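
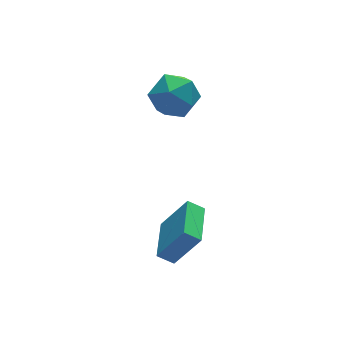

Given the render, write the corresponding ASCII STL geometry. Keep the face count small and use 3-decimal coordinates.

solid 
facet normal -0.869 -0.342 0.358
outer loop
vertex 0.99 4.268 2.187
vertex 1.228 3.169 1.715
vertex 1.59 3.438 2.849
endloop
endfacet
facet normal -0.609 0.177 0.773
outer loop
vertex 0.99 4.268 2.187
vertex 1.59 3.438 2.849
vertex 1.948 4.604 2.864
endloop
endfacet
facet normal -0.530 0.762 0.372
outer loop
vertex 0.99 4.268 2.187
vertex 1.948 4.604 2.864
vertex 1.807 5.055 1.739
endloop
endfacet
facet normal -0.742 0.604 -0.291
outer loop
vertex 0.99 4.268 2.187
vertex 1.807 5.055 1.739
vertex 1.362 4.168 1.03
endloop
endfacet
facet normal -0.951 -0.078 -0.299
outer loop
vertex 0.99 4.268 2.187
vertex 1.362 4.168 1.03
vertex 1.228 3.169 1.715
endloop
endfacet
facet normal 0.038 -0.025 0.999
outer loop
vertex 1.948 4.604 2.864
vertex 1.59 3.438 2.849
vertex 2.778 3.712 2.81
endloop
endfacet
facet normal -0.383 -0.864 0.327
outer loop
vertex 1.59 3.438 2.849
vertex 1.228 3.169 1.715
vertex 2.333 2.825 2.101
endloop
endfacet
facet normal -0.517 -0.436 -0.737
outer loop
vertex 1.228 3.169 1.715
vertex 1.362 4.168 1.03
vertex 2.192 3.276 0.976
endloop
endfacet
facet normal -0.178 0.667 -0.723
outer loop
vertex 1.362 4.168 1.03
vertex 1.807 5.055 1.739
vertex 2.55 4.442 0.991
endloop
endfacet
facet normal 0.165 0.922 0.349
outer loop
vertex 1.807 5.055 1.739
vertex 1.948 4.604 2.864
vertex 2.912 4.711 2.125
endloop
endfacet
facet normal 0.742 -0.604 0.291
outer loop
vertex 3.15 3.612 1.653
vertex 2.778 3.712 2.81
vertex 2.333 2.825 2.101
endloop
endfacet
facet normal 0.530 -0.762 -0.372
outer loop
vertex 3.15 3.612 1.653
vertex 2.333 2.825 2.101
vertex 2.192 3.276 0.976
endloop
endfacet
facet normal 0.609 -0.177 -0.773
outer loop
vertex 3.15 3.612 1.653
vertex 2.192 3.276 0.976
vertex 2.55 4.442 0.991
endloop
endfacet
facet normal 0.869 0.342 -0.358
outer loop
vertex 3.15 3.612 1.653
vertex 2.55 4.442 0.991
vertex 2.912 4.711 2.125
endloop
endfacet
facet normal 0.951 0.078 0.299
outer loop
vertex 3.15 3.612 1.653
vertex 2.912 4.711 2.125
vertex 2.778 3.712 2.81
endloop
endfacet
facet normal 0.178 -0.667 0.723
outer loop
vertex 2.333 2.825 2.101
vertex 2.778 3.712 2.81
vertex 1.59 3.438 2.849
endloop
endfacet
facet normal -0.165 -0.922 -0.349
outer loop
vertex 2.192 3.276 0.976
vertex 2.333 2.825 2.101
vertex 1.228 3.169 1.715
endloop
endfacet
facet normal -0.038 0.025 -0.999
outer loop
vertex 2.55 4.442 0.991
vertex 2.192 3.276 0.976
vertex 1.362 4.168 1.03
endloop
endfacet
facet normal 0.383 0.864 -0.327
outer loop
vertex 2.912 4.711 2.125
vertex 2.55 4.442 0.991
vertex 1.807 5.055 1.739
endloop
endfacet
facet normal 0.517 0.436 0.737
outer loop
vertex 2.778 3.712 2.81
vertex 2.912 4.711 2.125
vertex 1.948 4.604 2.864
endloop
endfacet
facet normal -0.522 -0.852 0.051
outer loop
vertex 0.56 -1.441 -2.236
vertex -0.037 -1.048 -1.776
vertex -0.422 -0.941 -3.94
endloop
endfacet
facet normal 0.703 -0.463 -0.541
outer loop
vertex 0.637 0.788 -4.044
vertex 0.56 -1.441 -2.236
vertex -0.422 -0.941 -3.94
endloop
endfacet
facet normal -0.522 -0.852 0.051
outer loop
vertex -0.422 -0.941 -3.94
vertex -0.037 -1.048 -1.776
vertex -1.019 -0.548 -3.481
endloop
endfacet
facet normal -0.484 0.246 -0.840
outer loop
vertex -1.019 -0.548 -3.481
vertex 0.637 0.788 -4.044
vertex -0.422 -0.941 -3.94
endloop
endfacet
facet normal 0.485 -0.246 0.839
outer loop
vertex 0.56 -1.441 -2.236
vertex 1.022 0.681 -1.88
vertex -0.037 -1.048 -1.776
endloop
endfacet
facet normal 0.703 -0.463 -0.540
outer loop
vertex 1.619 0.288 -2.339
vertex 0.56 -1.441 -2.236
vertex 0.637 0.788 -4.044
endloop
endfacet
facet normal 0.484 -0.246 0.840
outer loop
vertex 1.619 0.288 -2.339
vertex 1.022 0.681 -1.88
vertex 0.56 -1.441 -2.236
endloop
endfacet
facet normal -0.703 0.463 0.540
outer loop
vertex -0.037 -1.048 -1.776
vertex 1.022 0.681 -1.88
vertex -1.019 -0.548 -3.481
endloop
endfacet
facet normal -0.484 0.247 -0.839
outer loop
vertex 0.04 1.181 -3.584
vertex 0.637 0.788 -4.044
vertex -1.019 -0.548 -3.481
endloop
endfacet
facet normal -0.703 0.463 0.541
outer loop
vertex -1.019 -0.548 -3.481
vertex 1.022 0.681 -1.88
vertex 0.04 1.181 -3.584
endloop
endfacet
facet normal 0.522 0.852 -0.051
outer loop
vertex 0.04 1.181 -3.584
vertex 1.619 0.288 -2.339
vertex 0.637 0.788 -4.044
endloop
endfacet
facet normal 0.522 0.852 -0.051
outer loop
vertex 1.022 0.681 -1.88
vertex 1.619 0.288 -2.339
vertex 0.04 1.181 -3.584
endloop
endfacet

endsolid


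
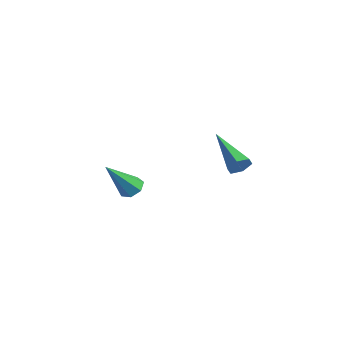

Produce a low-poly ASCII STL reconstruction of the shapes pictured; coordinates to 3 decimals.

solid 
facet normal 0.890 -0.235 -0.392
outer loop
vertex 0.241 2.584 1.006
vertex 0.004 2.356 0.604
vertex 0.127 2.861 0.581
endloop
endfacet
facet normal 0.186 0.845 0.501
outer loop
vertex 0.241 2.584 1.006
vertex 0.127 2.861 0.581
vertex -1.704 2.804 1.356
endloop
endfacet
facet normal 0.890 -0.235 -0.391
outer loop
vertex 0.127 2.861 0.581
vertex 0.004 2.356 0.604
vertex -0.11 2.632 0.179
endloop
endfacet
facet normal -0.195 0.897 -0.396
outer loop
vertex 0.127 2.861 0.581
vertex -0.11 2.632 0.179
vertex -1.704 2.804 1.356
endloop
endfacet
facet normal 0.890 -0.235 -0.391
outer loop
vertex -0.11 2.632 0.179
vertex 0.004 2.356 0.604
vertex -0.233 2.127 0.202
endloop
endfacet
facet normal -0.583 0.105 -0.805
outer loop
vertex -0.11 2.632 0.179
vertex -0.233 2.127 0.202
vertex -1.704 2.804 1.356
endloop
endfacet
facet normal 0.890 -0.233 -0.392
outer loop
vertex -0.233 2.127 0.202
vertex 0.004 2.356 0.604
vertex -0.118 1.851 0.627
endloop
endfacet
facet normal -0.592 -0.740 -0.320
outer loop
vertex -0.233 2.127 0.202
vertex -0.118 1.851 0.627
vertex -1.704 2.804 1.356
endloop
endfacet
facet normal 0.890 -0.233 -0.393
outer loop
vertex -0.118 1.851 0.627
vertex 0.004 2.356 0.604
vertex 0.119 2.079 1.029
endloop
endfacet
facet normal -0.212 -0.791 0.574
outer loop
vertex -0.118 1.851 0.627
vertex 0.119 2.079 1.029
vertex -1.704 2.804 1.356
endloop
endfacet
facet normal 0.890 -0.233 -0.393
outer loop
vertex 0.119 2.079 1.029
vertex 0.004 2.356 0.604
vertex 0.241 2.584 1.006
endloop
endfacet
facet normal 0.177 0.002 0.984
outer loop
vertex 0.119 2.079 1.029
vertex 0.241 2.584 1.006
vertex -1.704 2.804 1.356
endloop
endfacet
facet normal 0.151 0.570 -0.808
outer loop
vertex -0.502 -2.439 0.917
vertex -0.843 -2.102 1.091
vertex -0.34 -2.118 1.174
endloop
endfacet
facet normal 0.845 -0.521 0.118
outer loop
vertex -0.502 -2.439 0.917
vertex -0.34 -2.118 1.174
vertex -1.097 -3.058 2.449
endloop
endfacet
facet normal 0.151 0.570 -0.808
outer loop
vertex -0.34 -2.118 1.174
vertex -0.843 -2.102 1.091
vertex -0.556 -1.784 1.369
endloop
endfacet
facet normal 0.790 0.166 0.591
outer loop
vertex -0.34 -2.118 1.174
vertex -0.556 -1.784 1.369
vertex -1.097 -3.058 2.449
endloop
endfacet
facet normal 0.152 0.569 -0.808
outer loop
vertex -0.556 -1.784 1.369
vertex -0.843 -2.102 1.091
vertex -0.988 -1.69 1.354
endloop
endfacet
facet normal 0.107 0.616 0.780
outer loop
vertex -0.556 -1.784 1.369
vertex -0.988 -1.69 1.354
vertex -1.097 -3.058 2.449
endloop
endfacet
facet normal 0.150 0.569 -0.809
outer loop
vertex -0.988 -1.69 1.354
vertex -0.843 -2.102 1.091
vertex -1.311 -1.906 1.142
endloop
endfacet
facet normal -0.683 0.489 0.543
outer loop
vertex -0.988 -1.69 1.354
vertex -1.311 -1.906 1.142
vertex -1.097 -3.058 2.449
endloop
endfacet
facet normal 0.151 0.571 -0.807
outer loop
vertex -1.311 -1.906 1.142
vertex -0.843 -2.102 1.091
vertex -1.281 -2.269 0.891
endloop
endfacet
facet normal -0.991 -0.121 0.056
outer loop
vertex -1.311 -1.906 1.142
vertex -1.281 -2.269 0.891
vertex -1.097 -3.058 2.449
endloop
endfacet
facet normal 0.152 0.569 -0.808
outer loop
vertex -1.281 -2.269 0.891
vertex -0.843 -2.102 1.091
vertex -0.921 -2.507 0.791
endloop
endfacet
facet normal -0.583 -0.751 -0.311
outer loop
vertex -1.281 -2.269 0.891
vertex -0.921 -2.507 0.791
vertex -1.097 -3.058 2.449
endloop
endfacet
facet normal 0.151 0.570 -0.808
outer loop
vertex -0.921 -2.507 0.791
vertex -0.843 -2.102 1.091
vertex -0.502 -2.439 0.917
endloop
endfacet
facet normal 0.236 -0.929 -0.284
outer loop
vertex -0.921 -2.507 0.791
vertex -0.502 -2.439 0.917
vertex -1.097 -3.058 2.449
endloop
endfacet

endsolid


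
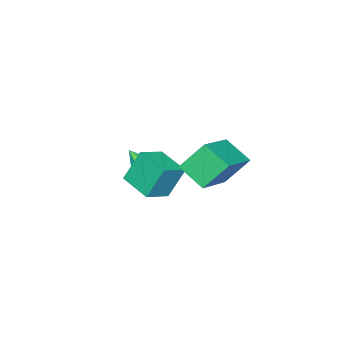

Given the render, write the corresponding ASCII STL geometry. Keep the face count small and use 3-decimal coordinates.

solid 
facet normal -0.423 0.480 0.769
outer loop
vertex 3.39 2.031 4.318
vertex 3.503 3.174 3.667
vertex 1.495 1.732 3.463
endloop
endfacet
facet normal -0.086 -0.866 0.493
outer loop
vertex 2.117 1.026 2.333
vertex 3.39 2.031 4.318
vertex 1.495 1.732 3.463
endloop
endfacet
facet normal -0.423 0.480 0.769
outer loop
vertex 1.495 1.732 3.463
vertex 3.503 3.174 3.667
vertex 1.609 2.875 2.812
endloop
endfacet
facet normal -0.902 -0.142 -0.408
outer loop
vertex 1.609 2.875 2.812
vertex 2.117 1.026 2.333
vertex 1.495 1.732 3.463
endloop
endfacet
facet normal 0.902 0.143 0.407
outer loop
vertex 3.39 2.031 4.318
vertex 4.125 2.468 2.537
vertex 3.503 3.174 3.667
endloop
endfacet
facet normal -0.086 -0.866 0.493
outer loop
vertex 4.011 1.325 3.188
vertex 3.39 2.031 4.318
vertex 2.117 1.026 2.333
endloop
endfacet
facet normal 0.902 0.142 0.407
outer loop
vertex 4.011 1.325 3.188
vertex 4.125 2.468 2.537
vertex 3.39 2.031 4.318
endloop
endfacet
facet normal 0.086 0.866 -0.493
outer loop
vertex 3.503 3.174 3.667
vertex 4.125 2.468 2.537
vertex 1.609 2.875 2.812
endloop
endfacet
facet normal -0.902 -0.143 -0.407
outer loop
vertex 2.23 2.169 1.682
vertex 2.117 1.026 2.333
vertex 1.609 2.875 2.812
endloop
endfacet
facet normal 0.086 0.866 -0.493
outer loop
vertex 1.609 2.875 2.812
vertex 4.125 2.468 2.537
vertex 2.23 2.169 1.682
endloop
endfacet
facet normal 0.423 -0.480 -0.769
outer loop
vertex 2.23 2.169 1.682
vertex 4.011 1.325 3.188
vertex 2.117 1.026 2.333
endloop
endfacet
facet normal 0.423 -0.480 -0.769
outer loop
vertex 4.125 2.468 2.537
vertex 4.011 1.325 3.188
vertex 2.23 2.169 1.682
endloop
endfacet
facet normal -0.068 0.658 -0.750
outer loop
vertex 1.655 -2.459 -0.641
vertex 0.92 -2.189 -0.337
vertex 1.693 -1.911 -0.163
endloop
endfacet
facet normal 0.916 -0.298 0.269
outer loop
vertex 1.655 -2.459 -0.641
vertex 1.693 -1.911 -0.163
vertex 1.02 -3.151 0.757
endloop
endfacet
facet normal -0.068 0.659 -0.749
outer loop
vertex 1.693 -1.911 -0.163
vertex 0.92 -2.189 -0.337
vertex 1.149 -1.572 0.185
endloop
endfacet
facet normal 0.620 0.222 0.753
outer loop
vertex 1.693 -1.911 -0.163
vertex 1.149 -1.572 0.185
vertex 1.02 -3.151 0.757
endloop
endfacet
facet normal -0.068 0.659 -0.749
outer loop
vertex 1.149 -1.572 0.185
vertex 0.92 -2.189 -0.337
vertex 0.433 -1.698 0.139
endloop
endfacet
facet normal -0.121 0.347 0.930
outer loop
vertex 1.149 -1.572 0.185
vertex 0.433 -1.698 0.139
vertex 1.02 -3.151 0.757
endloop
endfacet
facet normal -0.068 0.659 -0.749
outer loop
vertex 0.433 -1.698 0.139
vertex 0.92 -2.189 -0.337
vertex 0.083 -2.194 -0.265
endloop
endfacet
facet normal -0.745 -0.017 0.667
outer loop
vertex 0.433 -1.698 0.139
vertex 0.083 -2.194 -0.265
vertex 1.02 -3.151 0.757
endloop
endfacet
facet normal -0.068 0.659 -0.749
outer loop
vertex 0.083 -2.194 -0.265
vertex 0.92 -2.189 -0.337
vertex 0.364 -2.686 -0.723
endloop
endfacet
facet normal -0.785 -0.598 0.160
outer loop
vertex 0.083 -2.194 -0.265
vertex 0.364 -2.686 -0.723
vertex 1.02 -3.151 0.757
endloop
endfacet
facet normal -0.069 0.659 -0.749
outer loop
vertex 0.364 -2.686 -0.723
vertex 0.92 -2.189 -0.337
vertex 1.063 -2.804 -0.891
endloop
endfacet
facet normal -0.211 -0.955 -0.207
outer loop
vertex 0.364 -2.686 -0.723
vertex 1.063 -2.804 -0.891
vertex 1.02 -3.151 0.757
endloop
endfacet
facet normal -0.068 0.659 -0.749
outer loop
vertex 1.063 -2.804 -0.891
vertex 0.92 -2.189 -0.337
vertex 1.655 -2.459 -0.641
endloop
endfacet
facet normal 0.546 -0.822 -0.159
outer loop
vertex 1.063 -2.804 -0.891
vertex 1.655 -2.459 -0.641
vertex 1.02 -3.151 0.757
endloop
endfacet
facet normal -0.900 0.172 -0.401
outer loop
vertex 2.527 -0.475 2.506
vertex 2.912 0.872 2.22
vertex 3.039 -0.904 1.174
endloop
endfacet
facet normal -0.269 -0.942 0.200
outer loop
vertex 4.128 -1.112 1.66
vertex 2.527 -0.475 2.506
vertex 3.039 -0.904 1.174
endloop
endfacet
facet normal -0.900 0.172 -0.401
outer loop
vertex 3.039 -0.904 1.174
vertex 2.912 0.872 2.22
vertex 3.424 0.443 0.888
endloop
endfacet
facet normal 0.344 -0.288 -0.894
outer loop
vertex 3.424 0.443 0.888
vertex 4.128 -1.112 1.66
vertex 3.039 -0.904 1.174
endloop
endfacet
facet normal -0.344 0.288 0.894
outer loop
vertex 2.527 -0.475 2.506
vertex 4.001 0.664 2.706
vertex 2.912 0.872 2.22
endloop
endfacet
facet normal -0.269 -0.942 0.200
outer loop
vertex 3.616 -0.683 2.992
vertex 2.527 -0.475 2.506
vertex 4.128 -1.112 1.66
endloop
endfacet
facet normal -0.344 0.288 0.894
outer loop
vertex 3.616 -0.683 2.992
vertex 4.001 0.664 2.706
vertex 2.527 -0.475 2.506
endloop
endfacet
facet normal 0.269 0.942 -0.200
outer loop
vertex 2.912 0.872 2.22
vertex 4.001 0.664 2.706
vertex 3.424 0.443 0.888
endloop
endfacet
facet normal 0.344 -0.288 -0.894
outer loop
vertex 4.513 0.235 1.374
vertex 4.128 -1.112 1.66
vertex 3.424 0.443 0.888
endloop
endfacet
facet normal 0.269 0.942 -0.200
outer loop
vertex 3.424 0.443 0.888
vertex 4.001 0.664 2.706
vertex 4.513 0.235 1.374
endloop
endfacet
facet normal 0.900 -0.172 0.401
outer loop
vertex 4.513 0.235 1.374
vertex 3.616 -0.683 2.992
vertex 4.128 -1.112 1.66
endloop
endfacet
facet normal 0.900 -0.172 0.401
outer loop
vertex 4.001 0.664 2.706
vertex 3.616 -0.683 2.992
vertex 4.513 0.235 1.374
endloop
endfacet

endsolid


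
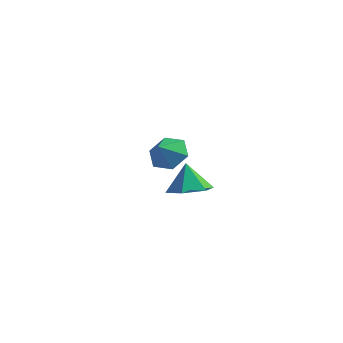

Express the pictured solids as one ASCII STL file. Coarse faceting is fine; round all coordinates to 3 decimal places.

solid 
facet normal 0.124 0.696 -0.707
outer loop
vertex 0.114 3.635 -3.247
vertex -0.353 3.039 -3.915
vertex -0.887 3.695 -3.363
endloop
endfacet
facet normal -0.107 0.122 0.987
outer loop
vertex 0.114 3.635 -3.247
vertex -0.887 3.695 -3.363
vertex -0.487 2.281 -3.145
endloop
endfacet
facet normal 0.124 0.696 -0.707
outer loop
vertex -0.887 3.695 -3.363
vertex -0.353 3.039 -3.915
vertex -1.354 3.099 -4.031
endloop
endfacet
facet normal -0.762 -0.117 0.637
outer loop
vertex -0.887 3.695 -3.363
vertex -1.354 3.099 -4.031
vertex -0.487 2.281 -3.145
endloop
endfacet
facet normal 0.124 0.697 -0.707
outer loop
vertex -1.354 3.099 -4.031
vertex -0.353 3.039 -3.915
vertex -0.82 2.443 -4.584
endloop
endfacet
facet normal -0.732 -0.675 0.093
outer loop
vertex -1.354 3.099 -4.031
vertex -0.82 2.443 -4.584
vertex -0.487 2.281 -3.145
endloop
endfacet
facet normal 0.123 0.697 -0.707
outer loop
vertex -0.82 2.443 -4.584
vertex -0.353 3.039 -3.915
vertex 0.182 2.384 -4.468
endloop
endfacet
facet normal -0.047 -0.994 -0.101
outer loop
vertex -0.82 2.443 -4.584
vertex 0.182 2.384 -4.468
vertex -0.487 2.281 -3.145
endloop
endfacet
facet normal 0.123 0.697 -0.707
outer loop
vertex 0.182 2.384 -4.468
vertex -0.353 3.039 -3.915
vertex 0.649 2.98 -3.799
endloop
endfacet
facet normal 0.607 -0.755 0.248
outer loop
vertex 0.182 2.384 -4.468
vertex 0.649 2.98 -3.799
vertex -0.487 2.281 -3.145
endloop
endfacet
facet normal 0.123 0.696 -0.707
outer loop
vertex 0.649 2.98 -3.799
vertex -0.353 3.039 -3.915
vertex 0.114 3.635 -3.247
endloop
endfacet
facet normal 0.577 -0.196 0.793
outer loop
vertex 0.649 2.98 -3.799
vertex 0.114 3.635 -3.247
vertex -0.487 2.281 -3.145
endloop
endfacet
facet normal 0.276 -0.293 -0.915
outer loop
vertex 4.236 -1.856 -2.356
vertex 3.463 -2.506 -2.381
vertex 3.341 -1.562 -2.72
endloop
endfacet
facet normal 0.170 0.928 0.332
outer loop
vertex 4.236 -1.856 -2.356
vertex 3.341 -1.562 -2.72
vertex 3.077 -2.094 -1.099
endloop
endfacet
facet normal 0.276 -0.293 -0.915
outer loop
vertex 3.341 -1.562 -2.72
vertex 3.463 -2.506 -2.381
vertex 2.568 -2.212 -2.745
endloop
endfacet
facet normal -0.640 0.755 0.144
outer loop
vertex 3.341 -1.562 -2.72
vertex 2.568 -2.212 -2.745
vertex 3.077 -2.094 -1.099
endloop
endfacet
facet normal 0.276 -0.294 -0.915
outer loop
vertex 2.568 -2.212 -2.745
vertex 3.463 -2.506 -2.381
vertex 2.69 -3.155 -2.405
endloop
endfacet
facet normal -0.955 -0.017 0.296
outer loop
vertex 2.568 -2.212 -2.745
vertex 2.69 -3.155 -2.405
vertex 3.077 -2.094 -1.099
endloop
endfacet
facet normal 0.276 -0.294 -0.915
outer loop
vertex 2.69 -3.155 -2.405
vertex 3.463 -2.506 -2.381
vertex 3.585 -3.449 -2.041
endloop
endfacet
facet normal -0.462 -0.616 0.638
outer loop
vertex 2.69 -3.155 -2.405
vertex 3.585 -3.449 -2.041
vertex 3.077 -2.094 -1.099
endloop
endfacet
facet normal 0.276 -0.294 -0.915
outer loop
vertex 3.585 -3.449 -2.041
vertex 3.463 -2.506 -2.381
vertex 4.358 -2.799 -2.017
endloop
endfacet
facet normal 0.348 -0.444 0.826
outer loop
vertex 3.585 -3.449 -2.041
vertex 4.358 -2.799 -2.017
vertex 3.077 -2.094 -1.099
endloop
endfacet
facet normal 0.276 -0.293 -0.915
outer loop
vertex 4.358 -2.799 -2.017
vertex 3.463 -2.506 -2.381
vertex 4.236 -1.856 -2.356
endloop
endfacet
facet normal 0.663 0.328 0.673
outer loop
vertex 4.358 -2.799 -2.017
vertex 4.236 -1.856 -2.356
vertex 3.077 -2.094 -1.099
endloop
endfacet

endsolid


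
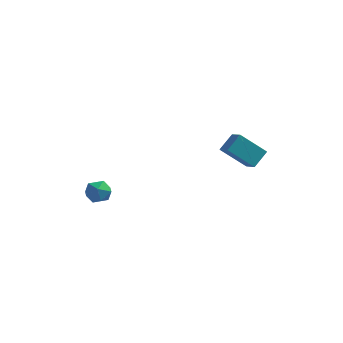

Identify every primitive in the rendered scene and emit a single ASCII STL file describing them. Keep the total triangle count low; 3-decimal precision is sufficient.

solid 
facet normal -0.045 0.985 -0.169
outer loop
vertex -3.992 -2.03 1.44
vertex -4.157 -1.92 2.126
vertex -3.473 -1.924 1.92
endloop
endfacet
facet normal 0.424 0.672 -0.607
outer loop
vertex -3.992 -2.03 1.44
vertex -3.473 -1.924 1.92
vertex -3.397 -2.426 1.417
endloop
endfacet
facet normal 0.078 0.174 -0.982
outer loop
vertex -3.992 -2.03 1.44
vertex -3.397 -2.426 1.417
vertex -4.035 -2.732 1.312
endloop
endfacet
facet normal -0.606 0.179 -0.776
outer loop
vertex -3.992 -2.03 1.44
vertex -4.035 -2.732 1.312
vertex -4.505 -2.419 1.751
endloop
endfacet
facet normal -0.681 0.680 -0.273
outer loop
vertex -3.992 -2.03 1.44
vertex -4.505 -2.419 1.751
vertex -4.157 -1.92 2.126
endloop
endfacet
facet normal 0.916 0.345 -0.206
outer loop
vertex -3.397 -2.426 1.417
vertex -3.473 -1.924 1.92
vertex -3.195 -2.561 2.089
endloop
endfacet
facet normal 0.156 0.850 0.502
outer loop
vertex -3.473 -1.924 1.92
vertex -4.157 -1.92 2.126
vertex -3.665 -2.248 2.528
endloop
endfacet
facet normal -0.872 0.357 0.334
outer loop
vertex -4.157 -1.92 2.126
vertex -4.505 -2.419 1.751
vertex -4.303 -2.554 2.423
endloop
endfacet
facet normal -0.751 -0.455 -0.479
outer loop
vertex -4.505 -2.419 1.751
vertex -4.035 -2.732 1.312
vertex -4.227 -3.056 1.92
endloop
endfacet
facet normal 0.355 -0.462 -0.812
outer loop
vertex -4.035 -2.732 1.312
vertex -3.397 -2.426 1.417
vertex -3.543 -3.06 1.714
endloop
endfacet
facet normal 0.606 -0.179 0.776
outer loop
vertex -3.708 -2.95 2.4
vertex -3.195 -2.561 2.089
vertex -3.665 -2.248 2.528
endloop
endfacet
facet normal -0.078 -0.174 0.982
outer loop
vertex -3.708 -2.95 2.4
vertex -3.665 -2.248 2.528
vertex -4.303 -2.554 2.423
endloop
endfacet
facet normal -0.424 -0.672 0.607
outer loop
vertex -3.708 -2.95 2.4
vertex -4.303 -2.554 2.423
vertex -4.227 -3.056 1.92
endloop
endfacet
facet normal 0.045 -0.985 0.169
outer loop
vertex -3.708 -2.95 2.4
vertex -4.227 -3.056 1.92
vertex -3.543 -3.06 1.714
endloop
endfacet
facet normal 0.681 -0.680 0.273
outer loop
vertex -3.708 -2.95 2.4
vertex -3.543 -3.06 1.714
vertex -3.195 -2.561 2.089
endloop
endfacet
facet normal 0.751 0.455 0.479
outer loop
vertex -3.665 -2.248 2.528
vertex -3.195 -2.561 2.089
vertex -3.473 -1.924 1.92
endloop
endfacet
facet normal -0.355 0.462 0.812
outer loop
vertex -4.303 -2.554 2.423
vertex -3.665 -2.248 2.528
vertex -4.157 -1.92 2.126
endloop
endfacet
facet normal -0.916 -0.345 0.206
outer loop
vertex -4.227 -3.056 1.92
vertex -4.303 -2.554 2.423
vertex -4.505 -2.419 1.751
endloop
endfacet
facet normal -0.156 -0.850 -0.502
outer loop
vertex -3.543 -3.06 1.714
vertex -4.227 -3.056 1.92
vertex -4.035 -2.732 1.312
endloop
endfacet
facet normal 0.872 -0.357 -0.334
outer loop
vertex -3.195 -2.561 2.089
vertex -3.543 -3.06 1.714
vertex -3.397 -2.426 1.417
endloop
endfacet
facet normal -0.601 0.661 -0.448
outer loop
vertex 1.404 1.194 4.532
vertex 2.596 1.528 3.426
vertex 1.029 0.421 3.895
endloop
endfacet
facet normal -0.718 -0.201 0.666
outer loop
vertex 1.564 -0.168 4.294
vertex 1.404 1.194 4.532
vertex 1.029 0.421 3.895
endloop
endfacet
facet normal -0.601 0.661 -0.448
outer loop
vertex 1.029 0.421 3.895
vertex 2.596 1.528 3.426
vertex 2.221 0.755 2.789
endloop
endfacet
facet normal -0.351 -0.722 -0.596
outer loop
vertex 2.221 0.755 2.789
vertex 1.564 -0.168 4.294
vertex 1.029 0.421 3.895
endloop
endfacet
facet normal 0.351 0.722 0.596
outer loop
vertex 1.404 1.194 4.532
vertex 3.131 0.939 3.825
vertex 2.596 1.528 3.426
endloop
endfacet
facet normal -0.718 -0.201 0.666
outer loop
vertex 1.939 0.605 4.931
vertex 1.404 1.194 4.532
vertex 1.564 -0.168 4.294
endloop
endfacet
facet normal 0.351 0.722 0.596
outer loop
vertex 1.939 0.605 4.931
vertex 3.131 0.939 3.825
vertex 1.404 1.194 4.532
endloop
endfacet
facet normal 0.718 0.201 -0.666
outer loop
vertex 2.596 1.528 3.426
vertex 3.131 0.939 3.825
vertex 2.221 0.755 2.789
endloop
endfacet
facet normal -0.351 -0.722 -0.596
outer loop
vertex 2.756 0.166 3.188
vertex 1.564 -0.168 4.294
vertex 2.221 0.755 2.789
endloop
endfacet
facet normal 0.718 0.201 -0.666
outer loop
vertex 2.221 0.755 2.789
vertex 3.131 0.939 3.825
vertex 2.756 0.166 3.188
endloop
endfacet
facet normal 0.601 -0.661 0.448
outer loop
vertex 2.756 0.166 3.188
vertex 1.939 0.605 4.931
vertex 1.564 -0.168 4.294
endloop
endfacet
facet normal 0.601 -0.661 0.448
outer loop
vertex 3.131 0.939 3.825
vertex 1.939 0.605 4.931
vertex 2.756 0.166 3.188
endloop
endfacet

endsolid


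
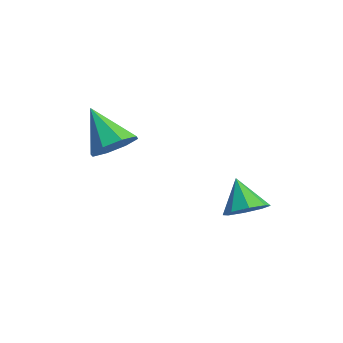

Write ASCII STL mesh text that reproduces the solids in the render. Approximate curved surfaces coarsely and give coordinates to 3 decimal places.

solid 
facet normal 0.621 0.005 -0.784
outer loop
vertex 3.403 1.961 -1.613
vertex 2.782 2.174 -2.104
vertex 3.337 2.583 -1.661
endloop
endfacet
facet normal 0.384 0.111 0.917
outer loop
vertex 3.403 1.961 -1.613
vertex 3.337 2.583 -1.661
vertex 1.918 2.166 -1.016
endloop
endfacet
facet normal 0.622 0.005 -0.783
outer loop
vertex 3.337 2.583 -1.661
vertex 2.782 2.174 -2.104
vertex 2.946 2.966 -1.969
endloop
endfacet
facet normal 0.119 0.693 0.711
outer loop
vertex 3.337 2.583 -1.661
vertex 2.946 2.966 -1.969
vertex 1.918 2.166 -1.016
endloop
endfacet
facet normal 0.622 0.005 -0.783
outer loop
vertex 2.946 2.966 -1.969
vertex 2.782 2.174 -2.104
vertex 2.459 2.884 -2.356
endloop
endfacet
facet normal -0.390 0.868 0.307
outer loop
vertex 2.946 2.966 -1.969
vertex 2.459 2.884 -2.356
vertex 1.918 2.166 -1.016
endloop
endfacet
facet normal 0.622 0.005 -0.783
outer loop
vertex 2.459 2.884 -2.356
vertex 2.782 2.174 -2.104
vertex 2.161 2.386 -2.596
endloop
endfacet
facet normal -0.845 0.532 -0.056
outer loop
vertex 2.459 2.884 -2.356
vertex 2.161 2.386 -2.596
vertex 1.918 2.166 -1.016
endloop
endfacet
facet normal 0.622 0.006 -0.783
outer loop
vertex 2.161 2.386 -2.596
vertex 2.782 2.174 -2.104
vertex 2.227 1.764 -2.548
endloop
endfacet
facet normal -0.979 -0.117 -0.167
outer loop
vertex 2.161 2.386 -2.596
vertex 2.227 1.764 -2.548
vertex 1.918 2.166 -1.016
endloop
endfacet
facet normal 0.622 0.006 -0.783
outer loop
vertex 2.227 1.764 -2.548
vertex 2.782 2.174 -2.104
vertex 2.618 1.382 -2.24
endloop
endfacet
facet normal -0.714 -0.699 0.039
outer loop
vertex 2.227 1.764 -2.548
vertex 2.618 1.382 -2.24
vertex 1.918 2.166 -1.016
endloop
endfacet
facet normal 0.623 0.005 -0.783
outer loop
vertex 2.618 1.382 -2.24
vertex 2.782 2.174 -2.104
vertex 3.105 1.463 -1.852
endloop
endfacet
facet normal -0.206 -0.873 0.441
outer loop
vertex 2.618 1.382 -2.24
vertex 3.105 1.463 -1.852
vertex 1.918 2.166 -1.016
endloop
endfacet
facet normal 0.621 0.004 -0.784
outer loop
vertex 3.105 1.463 -1.852
vertex 2.782 2.174 -2.104
vertex 3.403 1.961 -1.613
endloop
endfacet
facet normal 0.250 -0.536 0.806
outer loop
vertex 3.105 1.463 -1.852
vertex 3.403 1.961 -1.613
vertex 1.918 2.166 -1.016
endloop
endfacet
facet normal 0.669 0.203 -0.715
outer loop
vertex 1.103 -1.045 1.231
vertex 0.733 -1.675 0.706
vertex 0.601 -0.794 0.832
endloop
endfacet
facet normal -0.146 0.744 0.652
outer loop
vertex 1.103 -1.045 1.231
vertex 0.601 -0.794 0.832
vertex -0.493 -2.045 2.014
endloop
endfacet
facet normal 0.669 0.203 -0.715
outer loop
vertex 0.601 -0.794 0.832
vertex 0.733 -1.675 0.706
vertex 0.176 -1.059 0.359
endloop
endfacet
facet normal -0.654 0.736 0.175
outer loop
vertex 0.601 -0.794 0.832
vertex 0.176 -1.059 0.359
vertex -0.493 -2.045 2.014
endloop
endfacet
facet normal 0.669 0.202 -0.715
outer loop
vertex 0.176 -1.059 0.359
vertex 0.733 -1.675 0.706
vertex 0.077 -1.685 0.089
endloop
endfacet
facet normal -0.940 0.249 -0.232
outer loop
vertex 0.176 -1.059 0.359
vertex 0.077 -1.685 0.089
vertex -0.493 -2.045 2.014
endloop
endfacet
facet normal 0.669 0.203 -0.715
outer loop
vertex 0.077 -1.685 0.089
vertex 0.733 -1.675 0.706
vertex 0.363 -2.305 0.181
endloop
endfacet
facet normal -0.838 -0.435 -0.329
outer loop
vertex 0.077 -1.685 0.089
vertex 0.363 -2.305 0.181
vertex -0.493 -2.045 2.014
endloop
endfacet
facet normal 0.669 0.203 -0.715
outer loop
vertex 0.363 -2.305 0.181
vertex 0.733 -1.675 0.706
vertex 0.865 -2.556 0.58
endloop
endfacet
facet normal -0.407 -0.911 -0.061
outer loop
vertex 0.363 -2.305 0.181
vertex 0.865 -2.556 0.58
vertex -0.493 -2.045 2.014
endloop
endfacet
facet normal 0.670 0.203 -0.714
outer loop
vertex 0.865 -2.556 0.58
vertex 0.733 -1.675 0.706
vertex 1.289 -2.291 1.053
endloop
endfacet
facet normal 0.100 -0.904 0.417
outer loop
vertex 0.865 -2.556 0.58
vertex 1.289 -2.291 1.053
vertex -0.493 -2.045 2.014
endloop
endfacet
facet normal 0.670 0.202 -0.714
outer loop
vertex 1.289 -2.291 1.053
vertex 0.733 -1.675 0.706
vertex 1.388 -1.665 1.323
endloop
endfacet
facet normal 0.386 -0.416 0.823
outer loop
vertex 1.289 -2.291 1.053
vertex 1.388 -1.665 1.323
vertex -0.493 -2.045 2.014
endloop
endfacet
facet normal 0.670 0.202 -0.714
outer loop
vertex 1.388 -1.665 1.323
vertex 0.733 -1.675 0.706
vertex 1.103 -1.045 1.231
endloop
endfacet
facet normal 0.284 0.267 0.921
outer loop
vertex 1.388 -1.665 1.323
vertex 1.103 -1.045 1.231
vertex -0.493 -2.045 2.014
endloop
endfacet

endsolid


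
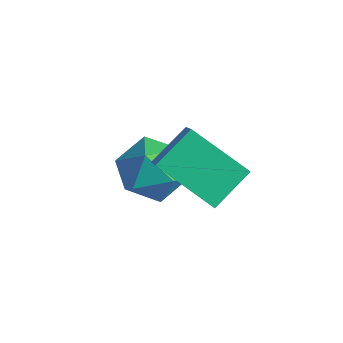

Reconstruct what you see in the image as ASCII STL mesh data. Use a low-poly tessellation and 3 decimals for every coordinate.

solid 
facet normal -0.619 0.406 -0.672
outer loop
vertex -2.561 -2.642 0.634
vertex -2.578 -1.383 1.411
vertex -0.935 -1.952 -0.446
endloop
endfacet
facet normal 0.012 -0.851 -0.525
outer loop
vertex 0.018 -2.577 0.589
vertex -2.561 -2.642 0.634
vertex -0.935 -1.952 -0.446
endloop
endfacet
facet normal -0.619 0.406 -0.672
outer loop
vertex -0.935 -1.952 -0.446
vertex -2.578 -1.383 1.411
vertex -0.953 -0.693 0.331
endloop
endfacet
facet normal 0.785 0.333 -0.522
outer loop
vertex -0.953 -0.693 0.331
vertex 0.018 -2.577 0.589
vertex -0.935 -1.952 -0.446
endloop
endfacet
facet normal -0.785 -0.333 0.522
outer loop
vertex -2.561 -2.642 0.634
vertex -1.625 -2.008 2.446
vertex -2.578 -1.383 1.411
endloop
endfacet
facet normal 0.012 -0.851 -0.525
outer loop
vertex -1.607 -3.267 1.669
vertex -2.561 -2.642 0.634
vertex 0.018 -2.577 0.589
endloop
endfacet
facet normal -0.785 -0.333 0.522
outer loop
vertex -1.607 -3.267 1.669
vertex -1.625 -2.008 2.446
vertex -2.561 -2.642 0.634
endloop
endfacet
facet normal -0.012 0.851 0.525
outer loop
vertex -2.578 -1.383 1.411
vertex -1.625 -2.008 2.446
vertex -0.953 -0.693 0.331
endloop
endfacet
facet normal 0.785 0.333 -0.522
outer loop
vertex 0.001 -1.318 1.366
vertex 0.018 -2.577 0.589
vertex -0.953 -0.693 0.331
endloop
endfacet
facet normal -0.012 0.851 0.525
outer loop
vertex -0.953 -0.693 0.331
vertex -1.625 -2.008 2.446
vertex 0.001 -1.318 1.366
endloop
endfacet
facet normal 0.619 -0.406 0.672
outer loop
vertex 0.001 -1.318 1.366
vertex -1.607 -3.267 1.669
vertex 0.018 -2.577 0.589
endloop
endfacet
facet normal 0.619 -0.406 0.672
outer loop
vertex -1.625 -2.008 2.446
vertex -1.607 -3.267 1.669
vertex 0.001 -1.318 1.366
endloop
endfacet
facet normal -0.826 0.547 0.133
outer loop
vertex -3.937 -0.767 -1.115
vertex -4.594 -1.699 -1.363
vertex -4.276 -1.486 -0.261
endloop
endfacet
facet normal -0.295 0.785 0.544
outer loop
vertex -3.937 -0.767 -1.115
vertex -4.276 -1.486 -0.261
vertex -3.186 -1.068 -0.274
endloop
endfacet
facet normal 0.252 0.960 0.119
outer loop
vertex -3.937 -0.767 -1.115
vertex -3.186 -1.068 -0.274
vertex -2.83 -1.024 -1.385
endloop
endfacet
facet normal 0.058 0.830 -0.554
outer loop
vertex -3.937 -0.767 -1.115
vertex -2.83 -1.024 -1.385
vertex -3.701 -1.413 -2.058
endloop
endfacet
facet normal -0.609 0.575 -0.546
outer loop
vertex -3.937 -0.767 -1.115
vertex -3.701 -1.413 -2.058
vertex -4.594 -1.699 -1.363
endloop
endfacet
facet normal -0.084 0.249 0.965
outer loop
vertex -3.186 -1.068 -0.274
vertex -4.276 -1.486 -0.261
vertex -3.379 -2.187 -0.002
endloop
endfacet
facet normal -0.945 -0.136 0.299
outer loop
vertex -4.276 -1.486 -0.261
vertex -4.594 -1.699 -1.363
vertex -4.25 -2.576 -0.675
endloop
endfacet
facet normal -0.593 -0.092 -0.800
outer loop
vertex -4.594 -1.699 -1.363
vertex -3.701 -1.413 -2.058
vertex -3.894 -2.532 -1.786
endloop
endfacet
facet normal 0.485 0.321 -0.813
outer loop
vertex -3.701 -1.413 -2.058
vertex -2.83 -1.024 -1.385
vertex -2.804 -2.114 -1.799
endloop
endfacet
facet normal 0.800 0.532 0.277
outer loop
vertex -2.83 -1.024 -1.385
vertex -3.186 -1.068 -0.274
vertex -2.486 -1.901 -0.697
endloop
endfacet
facet normal -0.058 -0.830 0.554
outer loop
vertex -3.143 -2.833 -0.945
vertex -3.379 -2.187 -0.002
vertex -4.25 -2.576 -0.675
endloop
endfacet
facet normal -0.252 -0.960 -0.119
outer loop
vertex -3.143 -2.833 -0.945
vertex -4.25 -2.576 -0.675
vertex -3.894 -2.532 -1.786
endloop
endfacet
facet normal 0.295 -0.785 -0.544
outer loop
vertex -3.143 -2.833 -0.945
vertex -3.894 -2.532 -1.786
vertex -2.804 -2.114 -1.799
endloop
endfacet
facet normal 0.826 -0.547 -0.133
outer loop
vertex -3.143 -2.833 -0.945
vertex -2.804 -2.114 -1.799
vertex -2.486 -1.901 -0.697
endloop
endfacet
facet normal 0.609 -0.575 0.546
outer loop
vertex -3.143 -2.833 -0.945
vertex -2.486 -1.901 -0.697
vertex -3.379 -2.187 -0.002
endloop
endfacet
facet normal -0.485 -0.321 0.813
outer loop
vertex -4.25 -2.576 -0.675
vertex -3.379 -2.187 -0.002
vertex -4.276 -1.486 -0.261
endloop
endfacet
facet normal -0.800 -0.532 -0.277
outer loop
vertex -3.894 -2.532 -1.786
vertex -4.25 -2.576 -0.675
vertex -4.594 -1.699 -1.363
endloop
endfacet
facet normal 0.084 -0.249 -0.965
outer loop
vertex -2.804 -2.114 -1.799
vertex -3.894 -2.532 -1.786
vertex -3.701 -1.413 -2.058
endloop
endfacet
facet normal 0.945 0.136 -0.299
outer loop
vertex -2.486 -1.901 -0.697
vertex -2.804 -2.114 -1.799
vertex -2.83 -1.024 -1.385
endloop
endfacet
facet normal 0.593 0.092 0.800
outer loop
vertex -3.379 -2.187 -0.002
vertex -2.486 -1.901 -0.697
vertex -3.186 -1.068 -0.274
endloop
endfacet

endsolid


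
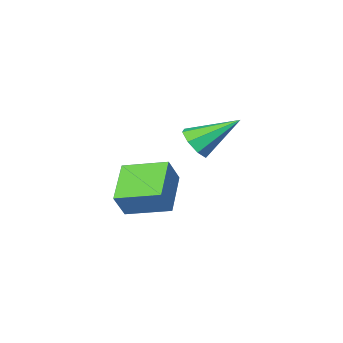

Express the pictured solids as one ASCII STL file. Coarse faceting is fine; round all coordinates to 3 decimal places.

solid 
facet normal -0.485 -0.172 -0.857
outer loop
vertex 2.049 1.647 -1.292
vertex 0.888 2.921 -0.891
vertex 3.124 2.898 -2.152
endloop
endfacet
facet normal 0.656 -0.720 -0.227
outer loop
vertex 3.692 3.099 -1.149
vertex 2.049 1.647 -1.292
vertex 3.124 2.898 -2.152
endloop
endfacet
facet normal -0.485 -0.172 -0.857
outer loop
vertex 3.124 2.898 -2.152
vertex 0.888 2.921 -0.891
vertex 1.963 4.172 -1.751
endloop
endfacet
facet normal 0.578 0.672 -0.462
outer loop
vertex 1.963 4.172 -1.751
vertex 3.692 3.099 -1.149
vertex 3.124 2.898 -2.152
endloop
endfacet
facet normal -0.578 -0.672 0.462
outer loop
vertex 2.049 1.647 -1.292
vertex 1.456 3.122 0.112
vertex 0.888 2.921 -0.891
endloop
endfacet
facet normal 0.656 -0.720 -0.227
outer loop
vertex 2.617 1.848 -0.289
vertex 2.049 1.647 -1.292
vertex 3.692 3.099 -1.149
endloop
endfacet
facet normal -0.578 -0.672 0.462
outer loop
vertex 2.617 1.848 -0.289
vertex 1.456 3.122 0.112
vertex 2.049 1.647 -1.292
endloop
endfacet
facet normal -0.656 0.720 0.227
outer loop
vertex 0.888 2.921 -0.891
vertex 1.456 3.122 0.112
vertex 1.963 4.172 -1.751
endloop
endfacet
facet normal 0.578 0.672 -0.462
outer loop
vertex 2.531 4.373 -0.748
vertex 3.692 3.099 -1.149
vertex 1.963 4.172 -1.751
endloop
endfacet
facet normal -0.656 0.720 0.227
outer loop
vertex 1.963 4.172 -1.751
vertex 1.456 3.122 0.112
vertex 2.531 4.373 -0.748
endloop
endfacet
facet normal 0.485 0.172 0.857
outer loop
vertex 2.531 4.373 -0.748
vertex 2.617 1.848 -0.289
vertex 3.692 3.099 -1.149
endloop
endfacet
facet normal 0.485 0.172 0.857
outer loop
vertex 1.456 3.122 0.112
vertex 2.617 1.848 -0.289
vertex 2.531 4.373 -0.748
endloop
endfacet
facet normal 0.682 -0.434 -0.589
outer loop
vertex -0.426 1.027 0.382
vertex -0.905 1.147 -0.261
vertex -0.319 1.571 0.105
endloop
endfacet
facet normal 0.433 0.340 0.835
outer loop
vertex -0.426 1.027 0.382
vertex -0.319 1.571 0.105
vertex -2.295 2.033 0.941
endloop
endfacet
facet normal 0.682 -0.434 -0.589
outer loop
vertex -0.319 1.571 0.105
vertex -0.905 1.147 -0.261
vertex -0.555 1.867 -0.386
endloop
endfacet
facet normal 0.352 0.867 0.353
outer loop
vertex -0.319 1.571 0.105
vertex -0.555 1.867 -0.386
vertex -2.295 2.033 0.941
endloop
endfacet
facet normal 0.683 -0.434 -0.588
outer loop
vertex -0.555 1.867 -0.386
vertex -0.905 1.147 -0.261
vertex -0.995 1.741 -0.804
endloop
endfacet
facet normal -0.073 0.973 -0.217
outer loop
vertex -0.555 1.867 -0.386
vertex -0.995 1.741 -0.804
vertex -2.295 2.033 0.941
endloop
endfacet
facet normal 0.681 -0.435 -0.589
outer loop
vertex -0.995 1.741 -0.804
vertex -0.905 1.147 -0.261
vertex -1.383 1.268 -0.903
endloop
endfacet
facet normal -0.591 0.598 -0.541
outer loop
vertex -0.995 1.741 -0.804
vertex -1.383 1.268 -0.903
vertex -2.295 2.033 0.941
endloop
endfacet
facet normal 0.681 -0.434 -0.589
outer loop
vertex -1.383 1.268 -0.903
vertex -0.905 1.147 -0.261
vertex -1.49 0.724 -0.626
endloop
endfacet
facet normal -0.902 -0.041 -0.429
outer loop
vertex -1.383 1.268 -0.903
vertex -1.49 0.724 -0.626
vertex -2.295 2.033 0.941
endloop
endfacet
facet normal 0.682 -0.435 -0.588
outer loop
vertex -1.49 0.724 -0.626
vertex -0.905 1.147 -0.261
vertex -1.255 0.428 -0.135
endloop
endfacet
facet normal -0.822 -0.567 0.052
outer loop
vertex -1.49 0.724 -0.626
vertex -1.255 0.428 -0.135
vertex -2.295 2.033 0.941
endloop
endfacet
facet normal 0.681 -0.435 -0.590
outer loop
vertex -1.255 0.428 -0.135
vertex -0.905 1.147 -0.261
vertex -0.814 0.553 0.282
endloop
endfacet
facet normal -0.397 -0.675 0.622
outer loop
vertex -1.255 0.428 -0.135
vertex -0.814 0.553 0.282
vertex -2.295 2.033 0.941
endloop
endfacet
facet normal 0.682 -0.434 -0.589
outer loop
vertex -0.814 0.553 0.282
vertex -0.905 1.147 -0.261
vertex -0.426 1.027 0.382
endloop
endfacet
facet normal 0.122 -0.299 0.946
outer loop
vertex -0.814 0.553 0.282
vertex -0.426 1.027 0.382
vertex -2.295 2.033 0.941
endloop
endfacet

endsolid


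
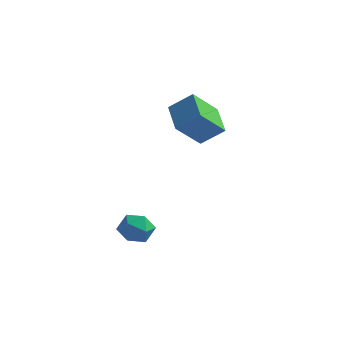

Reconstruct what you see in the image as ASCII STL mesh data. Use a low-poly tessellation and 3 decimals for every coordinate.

solid 
facet normal -0.613 0.686 0.391
outer loop
vertex 2.682 -0.752 0.821
vertex 3.468 -0.431 1.489
vertex 3.123 0.197 -0.153
endloop
endfacet
facet normal -0.727 -0.297 -0.619
outer loop
vertex 3.932 -0.709 -0.669
vertex 2.682 -0.752 0.821
vertex 3.123 0.197 -0.153
endloop
endfacet
facet normal -0.613 0.686 0.391
outer loop
vertex 3.123 0.197 -0.153
vertex 3.468 -0.431 1.489
vertex 3.909 0.518 0.515
endloop
endfacet
facet normal 0.308 0.664 -0.682
outer loop
vertex 3.909 0.518 0.515
vertex 3.932 -0.709 -0.669
vertex 3.123 0.197 -0.153
endloop
endfacet
facet normal -0.308 -0.664 0.682
outer loop
vertex 2.682 -0.752 0.821
vertex 4.277 -1.337 0.973
vertex 3.468 -0.431 1.489
endloop
endfacet
facet normal -0.727 -0.297 -0.619
outer loop
vertex 3.491 -1.658 0.305
vertex 2.682 -0.752 0.821
vertex 3.932 -0.709 -0.669
endloop
endfacet
facet normal -0.308 -0.664 0.682
outer loop
vertex 3.491 -1.658 0.305
vertex 4.277 -1.337 0.973
vertex 2.682 -0.752 0.821
endloop
endfacet
facet normal 0.727 0.297 0.619
outer loop
vertex 3.468 -0.431 1.489
vertex 4.277 -1.337 0.973
vertex 3.909 0.518 0.515
endloop
endfacet
facet normal 0.308 0.664 -0.682
outer loop
vertex 4.718 -0.388 -0.001
vertex 3.932 -0.709 -0.669
vertex 3.909 0.518 0.515
endloop
endfacet
facet normal 0.727 0.297 0.619
outer loop
vertex 3.909 0.518 0.515
vertex 4.277 -1.337 0.973
vertex 4.718 -0.388 -0.001
endloop
endfacet
facet normal 0.613 -0.686 -0.391
outer loop
vertex 4.718 -0.388 -0.001
vertex 3.491 -1.658 0.305
vertex 3.932 -0.709 -0.669
endloop
endfacet
facet normal 0.613 -0.686 -0.391
outer loop
vertex 4.277 -1.337 0.973
vertex 3.491 -1.658 0.305
vertex 4.718 -0.388 -0.001
endloop
endfacet
facet normal -0.666 0.635 0.392
outer loop
vertex 2.681 -3.551 -3.71
vertex 2.834 -3.783 -3.074
vertex 3.186 -3.248 -3.342
endloop
endfacet
facet normal -0.386 0.898 -0.210
outer loop
vertex 2.681 -3.551 -3.71
vertex 3.186 -3.248 -3.342
vertex 3.275 -3.368 -4.019
endloop
endfacet
facet normal -0.517 0.434 -0.737
outer loop
vertex 2.681 -3.551 -3.71
vertex 3.275 -3.368 -4.019
vertex 2.979 -3.977 -4.17
endloop
endfacet
facet normal -0.879 -0.116 -0.462
outer loop
vertex 2.681 -3.551 -3.71
vertex 2.979 -3.977 -4.17
vertex 2.706 -4.233 -3.586
endloop
endfacet
facet normal -0.972 0.007 0.236
outer loop
vertex 2.681 -3.551 -3.71
vertex 2.706 -4.233 -3.586
vertex 2.834 -3.783 -3.074
endloop
endfacet
facet normal 0.322 0.939 -0.124
outer loop
vertex 3.275 -3.368 -4.019
vertex 3.186 -3.248 -3.342
vertex 3.794 -3.487 -3.574
endloop
endfacet
facet normal -0.134 0.513 0.848
outer loop
vertex 3.186 -3.248 -3.342
vertex 2.834 -3.783 -3.074
vertex 3.521 -3.743 -2.99
endloop
endfacet
facet normal -0.627 -0.501 0.597
outer loop
vertex 2.834 -3.783 -3.074
vertex 2.706 -4.233 -3.586
vertex 3.225 -4.352 -3.141
endloop
endfacet
facet normal -0.478 -0.700 -0.530
outer loop
vertex 2.706 -4.233 -3.586
vertex 2.979 -3.977 -4.17
vertex 3.314 -4.472 -3.818
endloop
endfacet
facet normal 0.108 0.189 -0.976
outer loop
vertex 2.979 -3.977 -4.17
vertex 3.275 -3.368 -4.019
vertex 3.666 -3.937 -4.086
endloop
endfacet
facet normal 0.879 0.116 0.462
outer loop
vertex 3.819 -4.169 -3.45
vertex 3.794 -3.487 -3.574
vertex 3.521 -3.743 -2.99
endloop
endfacet
facet normal 0.517 -0.434 0.737
outer loop
vertex 3.819 -4.169 -3.45
vertex 3.521 -3.743 -2.99
vertex 3.225 -4.352 -3.141
endloop
endfacet
facet normal 0.386 -0.898 0.210
outer loop
vertex 3.819 -4.169 -3.45
vertex 3.225 -4.352 -3.141
vertex 3.314 -4.472 -3.818
endloop
endfacet
facet normal 0.666 -0.635 -0.392
outer loop
vertex 3.819 -4.169 -3.45
vertex 3.314 -4.472 -3.818
vertex 3.666 -3.937 -4.086
endloop
endfacet
facet normal 0.972 -0.007 -0.236
outer loop
vertex 3.819 -4.169 -3.45
vertex 3.666 -3.937 -4.086
vertex 3.794 -3.487 -3.574
endloop
endfacet
facet normal 0.478 0.700 0.530
outer loop
vertex 3.521 -3.743 -2.99
vertex 3.794 -3.487 -3.574
vertex 3.186 -3.248 -3.342
endloop
endfacet
facet normal -0.108 -0.189 0.976
outer loop
vertex 3.225 -4.352 -3.141
vertex 3.521 -3.743 -2.99
vertex 2.834 -3.783 -3.074
endloop
endfacet
facet normal -0.322 -0.939 0.124
outer loop
vertex 3.314 -4.472 -3.818
vertex 3.225 -4.352 -3.141
vertex 2.706 -4.233 -3.586
endloop
endfacet
facet normal 0.134 -0.513 -0.848
outer loop
vertex 3.666 -3.937 -4.086
vertex 3.314 -4.472 -3.818
vertex 2.979 -3.977 -4.17
endloop
endfacet
facet normal 0.627 0.501 -0.597
outer loop
vertex 3.794 -3.487 -3.574
vertex 3.666 -3.937 -4.086
vertex 3.275 -3.368 -4.019
endloop
endfacet

endsolid


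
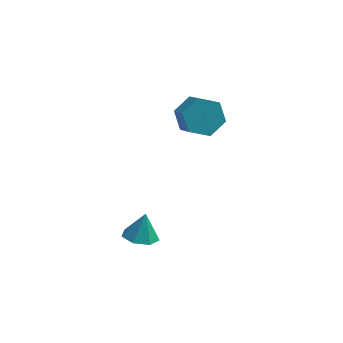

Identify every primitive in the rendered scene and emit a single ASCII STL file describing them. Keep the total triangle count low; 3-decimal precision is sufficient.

solid 
facet normal -0.414 0.708 -0.572
outer loop
vertex 1.692 3.003 -0.296
vertex 0.837 2.792 0.061
vertex 1.379 3.449 0.482
endloop
endfacet
facet normal 0.849 0.527 0.040
outer loop
vertex 1.692 3.003 -0.296
vertex 1.379 3.449 0.482
vertex 2.138 2.238 0.322
endloop
endfacet
facet normal 0.849 0.527 0.040
outer loop
vertex 2.138 2.238 0.322
vertex 1.379 3.449 0.482
vertex 1.825 2.684 1.1
endloop
endfacet
facet normal 0.413 -0.708 0.572
outer loop
vertex 2.138 2.238 0.322
vertex 1.825 2.684 1.1
vertex 1.283 2.028 0.679
endloop
endfacet
facet normal -0.413 0.708 -0.573
outer loop
vertex 1.379 3.449 0.482
vertex 0.837 2.792 0.061
vertex 0.524 3.239 0.839
endloop
endfacet
facet normal 0.140 0.670 0.729
outer loop
vertex 1.379 3.449 0.482
vertex 0.524 3.239 0.839
vertex 1.825 2.684 1.1
endloop
endfacet
facet normal 0.140 0.670 0.729
outer loop
vertex 1.825 2.684 1.1
vertex 0.524 3.239 0.839
vertex 0.97 2.474 1.457
endloop
endfacet
facet normal 0.413 -0.708 0.572
outer loop
vertex 1.825 2.684 1.1
vertex 0.97 2.474 1.457
vertex 1.283 2.028 0.679
endloop
endfacet
facet normal -0.413 0.708 -0.573
outer loop
vertex 0.524 3.239 0.839
vertex 0.837 2.792 0.061
vertex -0.018 2.582 0.418
endloop
endfacet
facet normal -0.710 0.143 0.690
outer loop
vertex 0.524 3.239 0.839
vertex -0.018 2.582 0.418
vertex 0.97 2.474 1.457
endloop
endfacet
facet normal -0.710 0.143 0.690
outer loop
vertex 0.97 2.474 1.457
vertex -0.018 2.582 0.418
vertex 0.428 1.817 1.036
endloop
endfacet
facet normal 0.414 -0.708 0.572
outer loop
vertex 0.97 2.474 1.457
vertex 0.428 1.817 1.036
vertex 1.283 2.028 0.679
endloop
endfacet
facet normal -0.413 0.708 -0.572
outer loop
vertex -0.018 2.582 0.418
vertex 0.837 2.792 0.061
vertex 0.295 2.136 -0.36
endloop
endfacet
facet normal -0.849 -0.527 -0.040
outer loop
vertex -0.018 2.582 0.418
vertex 0.295 2.136 -0.36
vertex 0.428 1.817 1.036
endloop
endfacet
facet normal -0.849 -0.527 -0.040
outer loop
vertex 0.428 1.817 1.036
vertex 0.295 2.136 -0.36
vertex 0.741 1.371 0.258
endloop
endfacet
facet normal 0.414 -0.708 0.572
outer loop
vertex 0.428 1.817 1.036
vertex 0.741 1.371 0.258
vertex 1.283 2.028 0.679
endloop
endfacet
facet normal -0.413 0.708 -0.572
outer loop
vertex 0.295 2.136 -0.36
vertex 0.837 2.792 0.061
vertex 1.15 2.346 -0.717
endloop
endfacet
facet normal -0.140 -0.670 -0.729
outer loop
vertex 0.295 2.136 -0.36
vertex 1.15 2.346 -0.717
vertex 0.741 1.371 0.258
endloop
endfacet
facet normal -0.140 -0.670 -0.729
outer loop
vertex 0.741 1.371 0.258
vertex 1.15 2.346 -0.717
vertex 1.596 1.581 -0.099
endloop
endfacet
facet normal 0.413 -0.708 0.573
outer loop
vertex 0.741 1.371 0.258
vertex 1.596 1.581 -0.099
vertex 1.283 2.028 0.679
endloop
endfacet
facet normal -0.414 0.708 -0.572
outer loop
vertex 1.15 2.346 -0.717
vertex 0.837 2.792 0.061
vertex 1.692 3.003 -0.296
endloop
endfacet
facet normal 0.710 -0.143 -0.690
outer loop
vertex 1.15 2.346 -0.717
vertex 1.692 3.003 -0.296
vertex 1.596 1.581 -0.099
endloop
endfacet
facet normal 0.710 -0.143 -0.690
outer loop
vertex 1.596 1.581 -0.099
vertex 1.692 3.003 -0.296
vertex 2.138 2.238 0.322
endloop
endfacet
facet normal 0.413 -0.708 0.573
outer loop
vertex 1.596 1.581 -0.099
vertex 2.138 2.238 0.322
vertex 1.283 2.028 0.679
endloop
endfacet
facet normal -0.136 -0.325 -0.936
outer loop
vertex -0.156 -1.956 -3.256
vertex -0.632 -2.503 -2.997
vertex -0.801 -1.786 -3.221
endloop
endfacet
facet normal 0.260 0.951 0.170
outer loop
vertex -0.156 -1.956 -3.256
vertex -0.801 -1.786 -3.221
vertex -0.468 -2.117 -1.883
endloop
endfacet
facet normal -0.137 -0.325 -0.936
outer loop
vertex -0.801 -1.786 -3.221
vertex -0.632 -2.503 -2.997
vertex -1.319 -2.156 -3.017
endloop
endfacet
facet normal -0.464 0.826 0.320
outer loop
vertex -0.801 -1.786 -3.221
vertex -1.319 -2.156 -3.017
vertex -0.468 -2.117 -1.883
endloop
endfacet
facet normal -0.137 -0.326 -0.935
outer loop
vertex -1.319 -2.156 -3.017
vertex -0.632 -2.503 -2.997
vertex -1.319 -2.788 -2.797
endloop
endfacet
facet normal -0.787 0.203 0.583
outer loop
vertex -1.319 -2.156 -3.017
vertex -1.319 -2.788 -2.797
vertex -0.468 -2.117 -1.883
endloop
endfacet
facet normal -0.137 -0.325 -0.936
outer loop
vertex -1.319 -2.788 -2.797
vertex -0.632 -2.503 -2.997
vertex -0.801 -3.205 -2.728
endloop
endfacet
facet normal -0.464 -0.450 0.763
outer loop
vertex -1.319 -2.788 -2.797
vertex -0.801 -3.205 -2.728
vertex -0.468 -2.117 -1.883
endloop
endfacet
facet normal -0.137 -0.326 -0.936
outer loop
vertex -0.801 -3.205 -2.728
vertex -0.632 -2.503 -2.997
vertex -0.156 -3.094 -2.861
endloop
endfacet
facet normal 0.259 -0.641 0.723
outer loop
vertex -0.801 -3.205 -2.728
vertex -0.156 -3.094 -2.861
vertex -0.468 -2.117 -1.883
endloop
endfacet
facet normal -0.136 -0.325 -0.936
outer loop
vertex -0.156 -3.094 -2.861
vertex -0.632 -2.503 -2.997
vertex 0.131 -2.538 -3.096
endloop
endfacet
facet normal 0.840 -0.225 0.493
outer loop
vertex -0.156 -3.094 -2.861
vertex 0.131 -2.538 -3.096
vertex -0.468 -2.117 -1.883
endloop
endfacet
facet normal -0.136 -0.325 -0.936
outer loop
vertex 0.131 -2.538 -3.096
vertex -0.632 -2.503 -2.997
vertex -0.156 -1.956 -3.256
endloop
endfacet
facet normal 0.840 0.482 0.248
outer loop
vertex 0.131 -2.538 -3.096
vertex -0.156 -1.956 -3.256
vertex -0.468 -2.117 -1.883
endloop
endfacet

endsolid


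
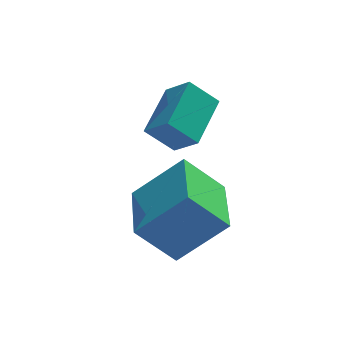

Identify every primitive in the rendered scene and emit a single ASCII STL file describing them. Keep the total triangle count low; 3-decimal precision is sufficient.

solid 
facet normal -0.674 0.130 0.727
outer loop
vertex -3.085 -4.16 -2.116
vertex -2.861 -2.119 -2.274
vertex -4.532 -4.106 -3.467
endloop
endfacet
facet normal -0.109 -0.991 0.077
outer loop
vertex -3.419 -4.321 -4.666
vertex -3.085 -4.16 -2.116
vertex -4.532 -4.106 -3.467
endloop
endfacet
facet normal -0.674 0.131 0.727
outer loop
vertex -4.532 -4.106 -3.467
vertex -2.861 -2.119 -2.274
vertex -4.307 -2.064 -3.625
endloop
endfacet
facet normal -0.730 0.028 -0.683
outer loop
vertex -4.307 -2.064 -3.625
vertex -3.419 -4.321 -4.666
vertex -4.532 -4.106 -3.467
endloop
endfacet
facet normal 0.730 -0.027 0.683
outer loop
vertex -3.085 -4.16 -2.116
vertex -1.748 -2.334 -3.473
vertex -2.861 -2.119 -2.274
endloop
endfacet
facet normal -0.110 -0.991 0.077
outer loop
vertex -1.973 -4.376 -3.315
vertex -3.085 -4.16 -2.116
vertex -3.419 -4.321 -4.666
endloop
endfacet
facet normal 0.730 -0.028 0.682
outer loop
vertex -1.973 -4.376 -3.315
vertex -1.748 -2.334 -3.473
vertex -3.085 -4.16 -2.116
endloop
endfacet
facet normal 0.109 0.991 -0.076
outer loop
vertex -2.861 -2.119 -2.274
vertex -1.748 -2.334 -3.473
vertex -4.307 -2.064 -3.625
endloop
endfacet
facet normal -0.730 0.027 -0.682
outer loop
vertex -3.195 -2.28 -4.824
vertex -3.419 -4.321 -4.666
vertex -4.307 -2.064 -3.625
endloop
endfacet
facet normal 0.109 0.991 -0.077
outer loop
vertex -4.307 -2.064 -3.625
vertex -1.748 -2.334 -3.473
vertex -3.195 -2.28 -4.824
endloop
endfacet
facet normal 0.674 -0.130 -0.727
outer loop
vertex -3.195 -2.28 -4.824
vertex -1.973 -4.376 -3.315
vertex -3.419 -4.321 -4.666
endloop
endfacet
facet normal 0.674 -0.131 -0.727
outer loop
vertex -1.748 -2.334 -3.473
vertex -1.973 -4.376 -3.315
vertex -3.195 -2.28 -4.824
endloop
endfacet
facet normal -0.710 0.165 0.684
outer loop
vertex -3.304 -2.059 -0.74
vertex -2.464 -0.602 -0.22
vertex -3.873 -1.468 -1.473
endloop
endfacet
facet normal -0.478 -0.827 -0.296
outer loop
vertex -3.056 -1.658 -2.26
vertex -3.304 -2.059 -0.74
vertex -3.873 -1.468 -1.473
endloop
endfacet
facet normal -0.710 0.165 0.685
outer loop
vertex -3.873 -1.468 -1.473
vertex -2.464 -0.602 -0.22
vertex -3.033 -0.012 -0.952
endloop
endfacet
facet normal -0.517 0.537 -0.667
outer loop
vertex -3.033 -0.012 -0.952
vertex -3.056 -1.658 -2.26
vertex -3.873 -1.468 -1.473
endloop
endfacet
facet normal 0.518 -0.536 0.667
outer loop
vertex -3.304 -2.059 -0.74
vertex -1.647 -0.792 -1.007
vertex -2.464 -0.602 -0.22
endloop
endfacet
facet normal -0.477 -0.827 -0.296
outer loop
vertex -2.487 -2.248 -1.528
vertex -3.304 -2.059 -0.74
vertex -3.056 -1.658 -2.26
endloop
endfacet
facet normal 0.518 -0.537 0.666
outer loop
vertex -2.487 -2.248 -1.528
vertex -1.647 -0.792 -1.007
vertex -3.304 -2.059 -0.74
endloop
endfacet
facet normal 0.477 0.827 0.296
outer loop
vertex -2.464 -0.602 -0.22
vertex -1.647 -0.792 -1.007
vertex -3.033 -0.012 -0.952
endloop
endfacet
facet normal -0.518 0.536 -0.666
outer loop
vertex -2.216 -0.201 -1.74
vertex -3.056 -1.658 -2.26
vertex -3.033 -0.012 -0.952
endloop
endfacet
facet normal 0.477 0.827 0.296
outer loop
vertex -3.033 -0.012 -0.952
vertex -1.647 -0.792 -1.007
vertex -2.216 -0.201 -1.74
endloop
endfacet
facet normal 0.710 -0.165 -0.685
outer loop
vertex -2.216 -0.201 -1.74
vertex -2.487 -2.248 -1.528
vertex -3.056 -1.658 -2.26
endloop
endfacet
facet normal 0.710 -0.165 -0.684
outer loop
vertex -1.647 -0.792 -1.007
vertex -2.487 -2.248 -1.528
vertex -2.216 -0.201 -1.74
endloop
endfacet

endsolid


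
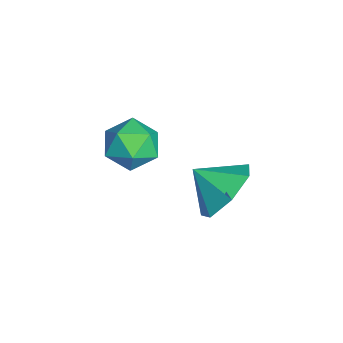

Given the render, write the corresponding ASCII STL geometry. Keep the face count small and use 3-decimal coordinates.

solid 
facet normal 0.334 0.748 -0.573
outer loop
vertex 2.553 2.177 -0.048
vertex 1.782 2.125 -0.565
vertex 1.937 2.638 0.195
endloop
endfacet
facet normal 0.218 -0.211 0.953
outer loop
vertex 2.553 2.177 -0.048
vertex 1.937 2.638 0.195
vertex 1.438 1.355 0.025
endloop
endfacet
facet normal 0.335 0.748 -0.573
outer loop
vertex 1.937 2.638 0.195
vertex 1.782 2.125 -0.565
vertex 1.204 2.713 -0.135
endloop
endfacet
facet normal -0.407 0.037 0.913
outer loop
vertex 1.937 2.638 0.195
vertex 1.204 2.713 -0.135
vertex 1.438 1.355 0.025
endloop
endfacet
facet normal 0.334 0.748 -0.574
outer loop
vertex 1.204 2.713 -0.135
vertex 1.782 2.125 -0.565
vertex 0.907 2.345 -0.788
endloop
endfacet
facet normal -0.884 -0.098 0.457
outer loop
vertex 1.204 2.713 -0.135
vertex 0.907 2.345 -0.788
vertex 1.438 1.355 0.025
endloop
endfacet
facet normal 0.334 0.749 -0.573
outer loop
vertex 0.907 2.345 -0.788
vertex 1.782 2.125 -0.565
vertex 1.268 1.812 -1.274
endloop
endfacet
facet normal -0.854 -0.515 -0.069
outer loop
vertex 0.907 2.345 -0.788
vertex 1.268 1.812 -1.274
vertex 1.438 1.355 0.025
endloop
endfacet
facet normal 0.334 0.749 -0.573
outer loop
vertex 1.268 1.812 -1.274
vertex 1.782 2.125 -0.565
vertex 2.017 1.515 -1.226
endloop
endfacet
facet normal -0.340 -0.900 -0.272
outer loop
vertex 1.268 1.812 -1.274
vertex 2.017 1.515 -1.226
vertex 1.438 1.355 0.025
endloop
endfacet
facet normal 0.334 0.749 -0.572
outer loop
vertex 2.017 1.515 -1.226
vertex 1.782 2.125 -0.565
vertex 2.589 1.677 -0.68
endloop
endfacet
facet normal 0.271 -0.963 0.002
outer loop
vertex 2.017 1.515 -1.226
vertex 2.589 1.677 -0.68
vertex 1.438 1.355 0.025
endloop
endfacet
facet normal 0.334 0.748 -0.573
outer loop
vertex 2.589 1.677 -0.68
vertex 1.782 2.125 -0.565
vertex 2.553 2.177 -0.048
endloop
endfacet
facet normal 0.519 -0.656 0.548
outer loop
vertex 2.589 1.677 -0.68
vertex 2.553 2.177 -0.048
vertex 1.438 1.355 0.025
endloop
endfacet
facet normal -0.367 0.647 0.668
outer loop
vertex -1.079 0.683 -1.069
vertex -1.218 0.073 -0.555
vertex -0.507 0.461 -0.54
endloop
endfacet
facet normal 0.131 0.957 0.260
outer loop
vertex -1.079 0.683 -1.069
vertex -0.507 0.461 -0.54
vertex -0.305 0.641 -1.303
endloop
endfacet
facet normal -0.078 0.904 -0.420
outer loop
vertex -1.079 0.683 -1.069
vertex -0.305 0.641 -1.303
vertex -0.89 0.365 -1.789
endloop
endfacet
facet normal -0.705 0.562 -0.433
outer loop
vertex -1.079 0.683 -1.069
vertex -0.89 0.365 -1.789
vertex -1.454 0.014 -1.327
endloop
endfacet
facet normal -0.883 0.403 0.239
outer loop
vertex -1.079 0.683 -1.069
vertex -1.454 0.014 -1.327
vertex -1.218 0.073 -0.555
endloop
endfacet
facet normal 0.737 0.588 0.334
outer loop
vertex -0.305 0.641 -1.303
vertex -0.507 0.461 -0.54
vertex 0.034 0.006 -0.933
endloop
endfacet
facet normal -0.068 0.087 0.994
outer loop
vertex -0.507 0.461 -0.54
vertex -1.218 0.073 -0.555
vertex -0.53 -0.345 -0.471
endloop
endfacet
facet normal -0.903 -0.308 0.300
outer loop
vertex -1.218 0.073 -0.555
vertex -1.454 0.014 -1.327
vertex -1.115 -0.621 -0.957
endloop
endfacet
facet normal -0.614 -0.050 -0.788
outer loop
vertex -1.454 0.014 -1.327
vertex -0.89 0.365 -1.789
vertex -0.913 -0.441 -1.72
endloop
endfacet
facet normal 0.399 0.503 -0.766
outer loop
vertex -0.89 0.365 -1.789
vertex -0.305 0.641 -1.303
vertex -0.202 -0.053 -1.705
endloop
endfacet
facet normal 0.705 -0.562 0.433
outer loop
vertex -0.341 -0.663 -1.191
vertex 0.034 0.006 -0.933
vertex -0.53 -0.345 -0.471
endloop
endfacet
facet normal 0.078 -0.904 0.420
outer loop
vertex -0.341 -0.663 -1.191
vertex -0.53 -0.345 -0.471
vertex -1.115 -0.621 -0.957
endloop
endfacet
facet normal -0.131 -0.957 -0.260
outer loop
vertex -0.341 -0.663 -1.191
vertex -1.115 -0.621 -0.957
vertex -0.913 -0.441 -1.72
endloop
endfacet
facet normal 0.367 -0.647 -0.668
outer loop
vertex -0.341 -0.663 -1.191
vertex -0.913 -0.441 -1.72
vertex -0.202 -0.053 -1.705
endloop
endfacet
facet normal 0.883 -0.403 -0.239
outer loop
vertex -0.341 -0.663 -1.191
vertex -0.202 -0.053 -1.705
vertex 0.034 0.006 -0.933
endloop
endfacet
facet normal 0.614 0.050 0.788
outer loop
vertex -0.53 -0.345 -0.471
vertex 0.034 0.006 -0.933
vertex -0.507 0.461 -0.54
endloop
endfacet
facet normal -0.399 -0.503 0.766
outer loop
vertex -1.115 -0.621 -0.957
vertex -0.53 -0.345 -0.471
vertex -1.218 0.073 -0.555
endloop
endfacet
facet normal -0.737 -0.588 -0.334
outer loop
vertex -0.913 -0.441 -1.72
vertex -1.115 -0.621 -0.957
vertex -1.454 0.014 -1.327
endloop
endfacet
facet normal 0.068 -0.087 -0.994
outer loop
vertex -0.202 -0.053 -1.705
vertex -0.913 -0.441 -1.72
vertex -0.89 0.365 -1.789
endloop
endfacet
facet normal 0.903 0.308 -0.300
outer loop
vertex 0.034 0.006 -0.933
vertex -0.202 -0.053 -1.705
vertex -0.305 0.641 -1.303
endloop
endfacet

endsolid


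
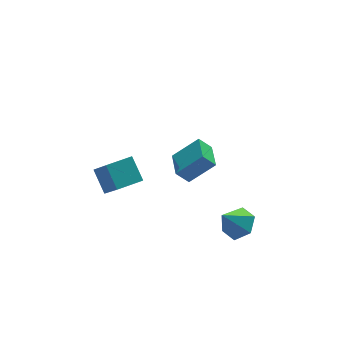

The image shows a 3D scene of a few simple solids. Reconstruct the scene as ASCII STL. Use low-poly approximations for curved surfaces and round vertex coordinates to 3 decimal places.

solid 
facet normal -0.994 -0.106 0.008
outer loop
vertex -1.234 3.709 -0.942
vertex -1.385 5.001 -2.564
vertex -1.127 2.637 -1.805
endloop
endfacet
facet normal 0.073 -0.621 0.780
outer loop
vertex 0.205 2.779 -1.816
vertex -1.234 3.709 -0.942
vertex -1.127 2.637 -1.805
endloop
endfacet
facet normal -0.994 -0.106 0.008
outer loop
vertex -1.127 2.637 -1.805
vertex -1.385 5.001 -2.564
vertex -1.278 3.93 -3.428
endloop
endfacet
facet normal 0.078 -0.776 -0.626
outer loop
vertex -1.278 3.93 -3.428
vertex 0.205 2.779 -1.816
vertex -1.127 2.637 -1.805
endloop
endfacet
facet normal -0.078 0.776 0.626
outer loop
vertex -1.234 3.709 -0.942
vertex -0.053 5.143 -2.575
vertex -1.385 5.001 -2.564
endloop
endfacet
facet normal 0.072 -0.622 0.780
outer loop
vertex 0.098 3.85 -0.952
vertex -1.234 3.709 -0.942
vertex 0.205 2.779 -1.816
endloop
endfacet
facet normal -0.077 0.776 0.626
outer loop
vertex 0.098 3.85 -0.952
vertex -0.053 5.143 -2.575
vertex -1.234 3.709 -0.942
endloop
endfacet
facet normal -0.073 0.622 -0.780
outer loop
vertex -1.385 5.001 -2.564
vertex -0.053 5.143 -2.575
vertex -1.278 3.93 -3.428
endloop
endfacet
facet normal 0.077 -0.776 -0.626
outer loop
vertex 0.054 4.071 -3.438
vertex 0.205 2.779 -1.816
vertex -1.278 3.93 -3.428
endloop
endfacet
facet normal -0.072 0.621 -0.780
outer loop
vertex -1.278 3.93 -3.428
vertex -0.053 5.143 -2.575
vertex 0.054 4.071 -3.438
endloop
endfacet
facet normal 0.994 0.106 -0.008
outer loop
vertex 0.054 4.071 -3.438
vertex 0.098 3.85 -0.952
vertex 0.205 2.779 -1.816
endloop
endfacet
facet normal 0.994 0.106 -0.008
outer loop
vertex -0.053 5.143 -2.575
vertex 0.098 3.85 -0.952
vertex 0.054 4.071 -3.438
endloop
endfacet
facet normal -0.619 0.239 0.748
outer loop
vertex 1.505 -0.943 3.294
vertex 1.87 0.321 3.192
vertex 0.351 -0.693 2.259
endloop
endfacet
facet normal -0.277 -0.958 0.077
outer loop
vertex 0.89 -0.901 1.608
vertex 1.505 -0.943 3.294
vertex 0.351 -0.693 2.259
endloop
endfacet
facet normal -0.619 0.239 0.748
outer loop
vertex 0.351 -0.693 2.259
vertex 1.87 0.321 3.192
vertex 0.716 0.571 2.157
endloop
endfacet
facet normal -0.735 0.159 -0.659
outer loop
vertex 0.716 0.571 2.157
vertex 0.89 -0.901 1.608
vertex 0.351 -0.693 2.259
endloop
endfacet
facet normal 0.735 -0.159 0.659
outer loop
vertex 1.505 -0.943 3.294
vertex 2.409 0.113 2.541
vertex 1.87 0.321 3.192
endloop
endfacet
facet normal -0.277 -0.958 0.077
outer loop
vertex 2.044 -1.151 2.643
vertex 1.505 -0.943 3.294
vertex 0.89 -0.901 1.608
endloop
endfacet
facet normal 0.735 -0.159 0.659
outer loop
vertex 2.044 -1.151 2.643
vertex 2.409 0.113 2.541
vertex 1.505 -0.943 3.294
endloop
endfacet
facet normal 0.277 0.958 -0.077
outer loop
vertex 1.87 0.321 3.192
vertex 2.409 0.113 2.541
vertex 0.716 0.571 2.157
endloop
endfacet
facet normal -0.735 0.159 -0.659
outer loop
vertex 1.255 0.363 1.506
vertex 0.89 -0.901 1.608
vertex 0.716 0.571 2.157
endloop
endfacet
facet normal 0.277 0.958 -0.077
outer loop
vertex 0.716 0.571 2.157
vertex 2.409 0.113 2.541
vertex 1.255 0.363 1.506
endloop
endfacet
facet normal 0.619 -0.239 -0.748
outer loop
vertex 1.255 0.363 1.506
vertex 2.044 -1.151 2.643
vertex 0.89 -0.901 1.608
endloop
endfacet
facet normal 0.619 -0.239 -0.748
outer loop
vertex 2.409 0.113 2.541
vertex 2.044 -1.151 2.643
vertex 1.255 0.363 1.506
endloop
endfacet
facet normal 0.600 0.048 -0.798
outer loop
vertex 4.405 -0.37 -3.278
vertex 3.704 -0.134 -3.791
vertex 4.196 0.499 -3.383
endloop
endfacet
facet normal 0.398 0.204 0.895
outer loop
vertex 4.405 -0.37 -3.278
vertex 4.196 0.499 -3.383
vertex 2.816 -0.206 -2.609
endloop
endfacet
facet normal 0.600 0.048 -0.798
outer loop
vertex 4.196 0.499 -3.383
vertex 3.704 -0.134 -3.791
vertex 3.495 0.735 -3.896
endloop
endfacet
facet normal -0.119 0.830 0.544
outer loop
vertex 4.196 0.499 -3.383
vertex 3.495 0.735 -3.896
vertex 2.816 -0.206 -2.609
endloop
endfacet
facet normal 0.600 0.048 -0.798
outer loop
vertex 3.495 0.735 -3.896
vertex 3.704 -0.134 -3.791
vertex 3.003 0.101 -4.304
endloop
endfacet
facet normal -0.797 0.604 0.022
outer loop
vertex 3.495 0.735 -3.896
vertex 3.003 0.101 -4.304
vertex 2.816 -0.206 -2.609
endloop
endfacet
facet normal 0.600 0.048 -0.798
outer loop
vertex 3.003 0.101 -4.304
vertex 3.704 -0.134 -3.791
vertex 3.212 -0.768 -4.199
endloop
endfacet
facet normal -0.957 -0.248 -0.151
outer loop
vertex 3.003 0.101 -4.304
vertex 3.212 -0.768 -4.199
vertex 2.816 -0.206 -2.609
endloop
endfacet
facet normal 0.600 0.048 -0.798
outer loop
vertex 3.212 -0.768 -4.199
vertex 3.704 -0.134 -3.791
vertex 3.913 -1.003 -3.686
endloop
endfacet
facet normal -0.440 -0.876 0.200
outer loop
vertex 3.212 -0.768 -4.199
vertex 3.913 -1.003 -3.686
vertex 2.816 -0.206 -2.609
endloop
endfacet
facet normal 0.600 0.048 -0.798
outer loop
vertex 3.913 -1.003 -3.686
vertex 3.704 -0.134 -3.791
vertex 4.405 -0.37 -3.278
endloop
endfacet
facet normal 0.237 -0.650 0.722
outer loop
vertex 3.913 -1.003 -3.686
vertex 4.405 -0.37 -3.278
vertex 2.816 -0.206 -2.609
endloop
endfacet

endsolid


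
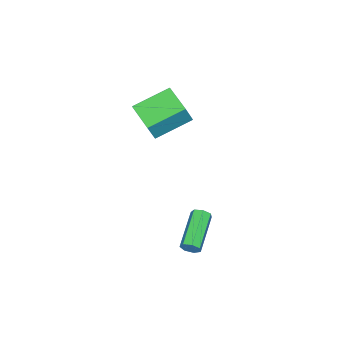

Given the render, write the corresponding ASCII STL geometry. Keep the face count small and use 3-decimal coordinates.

solid 
facet normal 0.893 0.268 -0.363
outer loop
vertex 2.098 -0.365 -3.56
vertex 1.864 -0.101 -3.941
vertex 2.005 0.067 -3.47
endloop
endfacet
facet normal 0.401 -0.103 0.910
outer loop
vertex 2.098 -0.365 -3.56
vertex 2.005 0.067 -3.47
vertex 0.17 -0.943 -2.777
endloop
endfacet
facet normal 0.401 -0.103 0.910
outer loop
vertex 0.17 -0.943 -2.777
vertex 2.005 0.067 -3.47
vertex 0.077 -0.511 -2.687
endloop
endfacet
facet normal -0.893 -0.268 0.362
outer loop
vertex 0.17 -0.943 -2.777
vertex 0.077 -0.511 -2.687
vertex -0.064 -0.679 -3.159
endloop
endfacet
facet normal 0.893 0.267 -0.362
outer loop
vertex 2.005 0.067 -3.47
vertex 1.864 -0.101 -3.941
vertex 1.806 0.373 -3.735
endloop
endfacet
facet normal 0.089 0.684 0.724
outer loop
vertex 2.005 0.067 -3.47
vertex 1.806 0.373 -3.735
vertex 0.077 -0.511 -2.687
endloop
endfacet
facet normal 0.089 0.684 0.724
outer loop
vertex 0.077 -0.511 -2.687
vertex 1.806 0.373 -3.735
vertex -0.122 -0.205 -2.952
endloop
endfacet
facet normal -0.893 -0.267 0.362
outer loop
vertex 0.077 -0.511 -2.687
vertex -0.122 -0.205 -2.952
vertex -0.064 -0.679 -3.159
endloop
endfacet
facet normal 0.893 0.267 -0.363
outer loop
vertex 1.806 0.373 -3.735
vertex 1.864 -0.101 -3.941
vertex 1.65 0.322 -4.156
endloop
endfacet
facet normal -0.290 0.957 -0.008
outer loop
vertex 1.806 0.373 -3.735
vertex 1.65 0.322 -4.156
vertex -0.122 -0.205 -2.952
endloop
endfacet
facet normal -0.290 0.957 -0.008
outer loop
vertex -0.122 -0.205 -2.952
vertex 1.65 0.322 -4.156
vertex -0.278 -0.256 -3.373
endloop
endfacet
facet normal -0.892 -0.268 0.363
outer loop
vertex -0.122 -0.205 -2.952
vertex -0.278 -0.256 -3.373
vertex -0.064 -0.679 -3.159
endloop
endfacet
facet normal 0.893 0.268 -0.361
outer loop
vertex 1.65 0.322 -4.156
vertex 1.864 -0.101 -3.941
vertex 1.656 -0.047 -4.415
endloop
endfacet
facet normal -0.450 0.508 -0.734
outer loop
vertex 1.65 0.322 -4.156
vertex 1.656 -0.047 -4.415
vertex -0.278 -0.256 -3.373
endloop
endfacet
facet normal -0.450 0.508 -0.734
outer loop
vertex -0.278 -0.256 -3.373
vertex 1.656 -0.047 -4.415
vertex -0.272 -0.625 -3.632
endloop
endfacet
facet normal -0.893 -0.269 0.362
outer loop
vertex -0.278 -0.256 -3.373
vertex -0.272 -0.625 -3.632
vertex -0.064 -0.679 -3.159
endloop
endfacet
facet normal 0.893 0.267 -0.361
outer loop
vertex 1.656 -0.047 -4.415
vertex 1.864 -0.101 -3.941
vertex 1.818 -0.457 -4.318
endloop
endfacet
facet normal -0.272 -0.322 -0.907
outer loop
vertex 1.656 -0.047 -4.415
vertex 1.818 -0.457 -4.318
vertex -0.272 -0.625 -3.632
endloop
endfacet
facet normal -0.272 -0.322 -0.907
outer loop
vertex -0.272 -0.625 -3.632
vertex 1.818 -0.457 -4.318
vertex -0.11 -1.035 -3.535
endloop
endfacet
facet normal -0.893 -0.267 0.362
outer loop
vertex -0.272 -0.625 -3.632
vertex -0.11 -1.035 -3.535
vertex -0.064 -0.679 -3.159
endloop
endfacet
facet normal 0.893 0.268 -0.362
outer loop
vertex 1.818 -0.457 -4.318
vertex 1.864 -0.101 -3.941
vertex 2.015 -0.599 -3.937
endloop
endfacet
facet normal 0.112 -0.911 -0.397
outer loop
vertex 1.818 -0.457 -4.318
vertex 2.015 -0.599 -3.937
vertex -0.11 -1.035 -3.535
endloop
endfacet
facet normal 0.112 -0.911 -0.397
outer loop
vertex -0.11 -1.035 -3.535
vertex 2.015 -0.599 -3.937
vertex 0.087 -1.177 -3.154
endloop
endfacet
facet normal -0.893 -0.267 0.362
outer loop
vertex -0.11 -1.035 -3.535
vertex 0.087 -1.177 -3.154
vertex -0.064 -0.679 -3.159
endloop
endfacet
facet normal 0.893 0.268 -0.363
outer loop
vertex 2.015 -0.599 -3.937
vertex 1.864 -0.101 -3.941
vertex 2.098 -0.365 -3.56
endloop
endfacet
facet normal 0.411 -0.812 0.414
outer loop
vertex 2.015 -0.599 -3.937
vertex 2.098 -0.365 -3.56
vertex 0.087 -1.177 -3.154
endloop
endfacet
facet normal 0.411 -0.812 0.414
outer loop
vertex 0.087 -1.177 -3.154
vertex 2.098 -0.365 -3.56
vertex 0.17 -0.943 -2.777
endloop
endfacet
facet normal -0.893 -0.267 0.362
outer loop
vertex 0.087 -1.177 -3.154
vertex 0.17 -0.943 -2.777
vertex -0.064 -0.679 -3.159
endloop
endfacet
facet normal -0.505 -0.837 0.210
outer loop
vertex -0.499 -4.796 2.657
vertex -2.032 -3.672 3.451
vertex -1.072 -4.746 1.48
endloop
endfacet
facet normal 0.744 -0.546 -0.385
outer loop
vertex -0.228 -3.348 1.129
vertex -0.499 -4.796 2.657
vertex -1.072 -4.746 1.48
endloop
endfacet
facet normal -0.505 -0.837 0.210
outer loop
vertex -1.072 -4.746 1.48
vertex -2.032 -3.672 3.451
vertex -2.605 -3.622 2.274
endloop
endfacet
facet normal -0.437 0.038 -0.899
outer loop
vertex -2.605 -3.622 2.274
vertex -0.228 -3.348 1.129
vertex -1.072 -4.746 1.48
endloop
endfacet
facet normal 0.437 -0.038 0.899
outer loop
vertex -0.499 -4.796 2.657
vertex -1.188 -2.274 3.1
vertex -2.032 -3.672 3.451
endloop
endfacet
facet normal 0.744 -0.546 -0.385
outer loop
vertex 0.345 -3.398 2.306
vertex -0.499 -4.796 2.657
vertex -0.228 -3.348 1.129
endloop
endfacet
facet normal 0.437 -0.038 0.899
outer loop
vertex 0.345 -3.398 2.306
vertex -1.188 -2.274 3.1
vertex -0.499 -4.796 2.657
endloop
endfacet
facet normal -0.744 0.546 0.385
outer loop
vertex -2.032 -3.672 3.451
vertex -1.188 -2.274 3.1
vertex -2.605 -3.622 2.274
endloop
endfacet
facet normal -0.437 0.038 -0.899
outer loop
vertex -1.761 -2.224 1.923
vertex -0.228 -3.348 1.129
vertex -2.605 -3.622 2.274
endloop
endfacet
facet normal -0.744 0.546 0.385
outer loop
vertex -2.605 -3.622 2.274
vertex -1.188 -2.274 3.1
vertex -1.761 -2.224 1.923
endloop
endfacet
facet normal 0.505 0.837 -0.210
outer loop
vertex -1.761 -2.224 1.923
vertex 0.345 -3.398 2.306
vertex -0.228 -3.348 1.129
endloop
endfacet
facet normal 0.505 0.837 -0.210
outer loop
vertex -1.188 -2.274 3.1
vertex 0.345 -3.398 2.306
vertex -1.761 -2.224 1.923
endloop
endfacet

endsolid
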